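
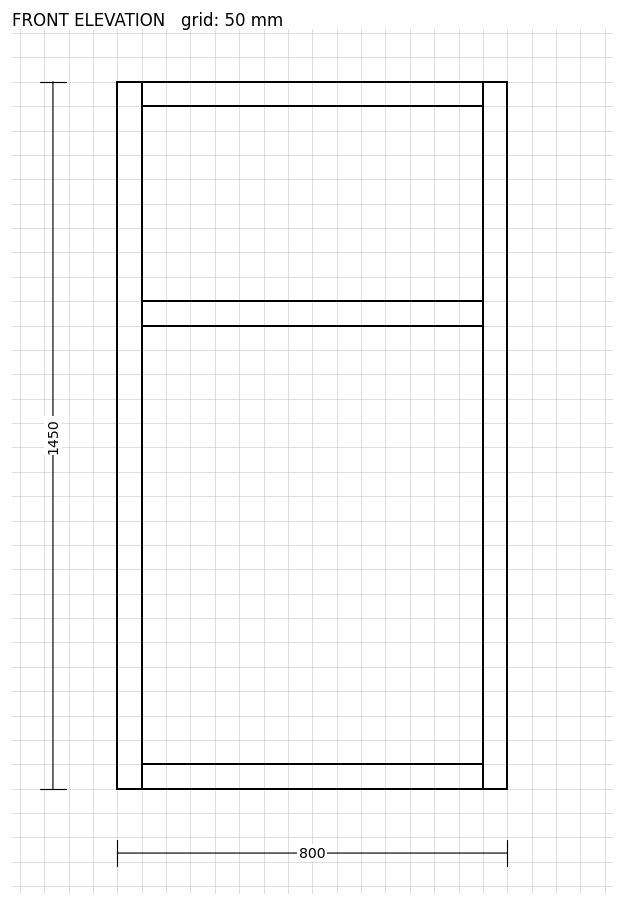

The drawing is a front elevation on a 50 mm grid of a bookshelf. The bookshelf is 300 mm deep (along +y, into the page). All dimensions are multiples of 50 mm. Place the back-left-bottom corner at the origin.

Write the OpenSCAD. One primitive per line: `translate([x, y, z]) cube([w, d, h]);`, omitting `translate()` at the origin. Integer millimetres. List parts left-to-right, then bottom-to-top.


cube([50, 300, 1450]);
translate([50, 0, 0]) cube([700, 300, 50]);
translate([50, 0, 950]) cube([700, 300, 50]);
translate([50, 0, 1400]) cube([700, 300, 50]);
translate([750, 0, 0]) cube([50, 300, 1450]);


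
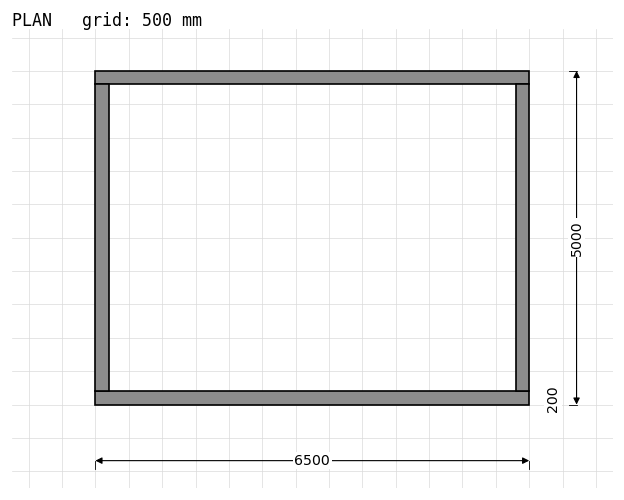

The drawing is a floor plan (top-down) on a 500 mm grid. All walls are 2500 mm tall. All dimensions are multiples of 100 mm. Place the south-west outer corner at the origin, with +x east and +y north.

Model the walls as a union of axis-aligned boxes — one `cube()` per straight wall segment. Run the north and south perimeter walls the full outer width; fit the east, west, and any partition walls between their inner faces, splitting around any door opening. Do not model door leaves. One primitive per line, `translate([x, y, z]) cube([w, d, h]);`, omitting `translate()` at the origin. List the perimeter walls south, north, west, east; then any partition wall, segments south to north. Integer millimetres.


cube([6500, 200, 2500]);
translate([0, 4800, 0]) cube([6500, 200, 2500]);
translate([0, 200, 0]) cube([200, 4600, 2500]);
translate([6300, 200, 0]) cube([200, 4600, 2500]);


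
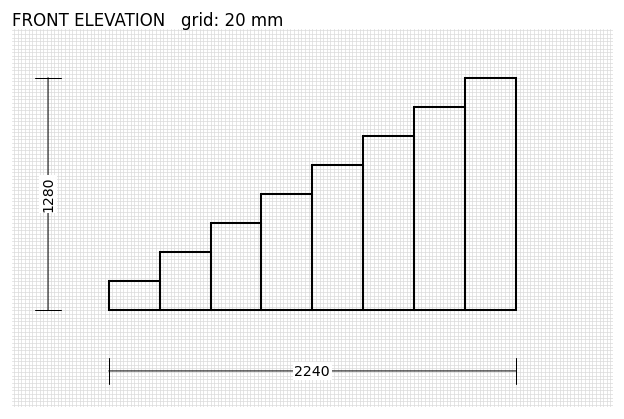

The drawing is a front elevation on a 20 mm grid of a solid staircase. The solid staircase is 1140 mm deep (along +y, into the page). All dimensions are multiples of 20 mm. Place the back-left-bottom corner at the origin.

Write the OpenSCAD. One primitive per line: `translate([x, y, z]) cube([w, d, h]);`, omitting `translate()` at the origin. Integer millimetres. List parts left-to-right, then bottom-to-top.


cube([280, 1140, 160]);
translate([280, 0, 0]) cube([280, 1140, 320]);
translate([560, 0, 0]) cube([280, 1140, 480]);
translate([840, 0, 0]) cube([280, 1140, 640]);
translate([1120, 0, 0]) cube([280, 1140, 800]);
translate([1400, 0, 0]) cube([280, 1140, 960]);
translate([1680, 0, 0]) cube([280, 1140, 1120]);
translate([1960, 0, 0]) cube([280, 1140, 1280]);


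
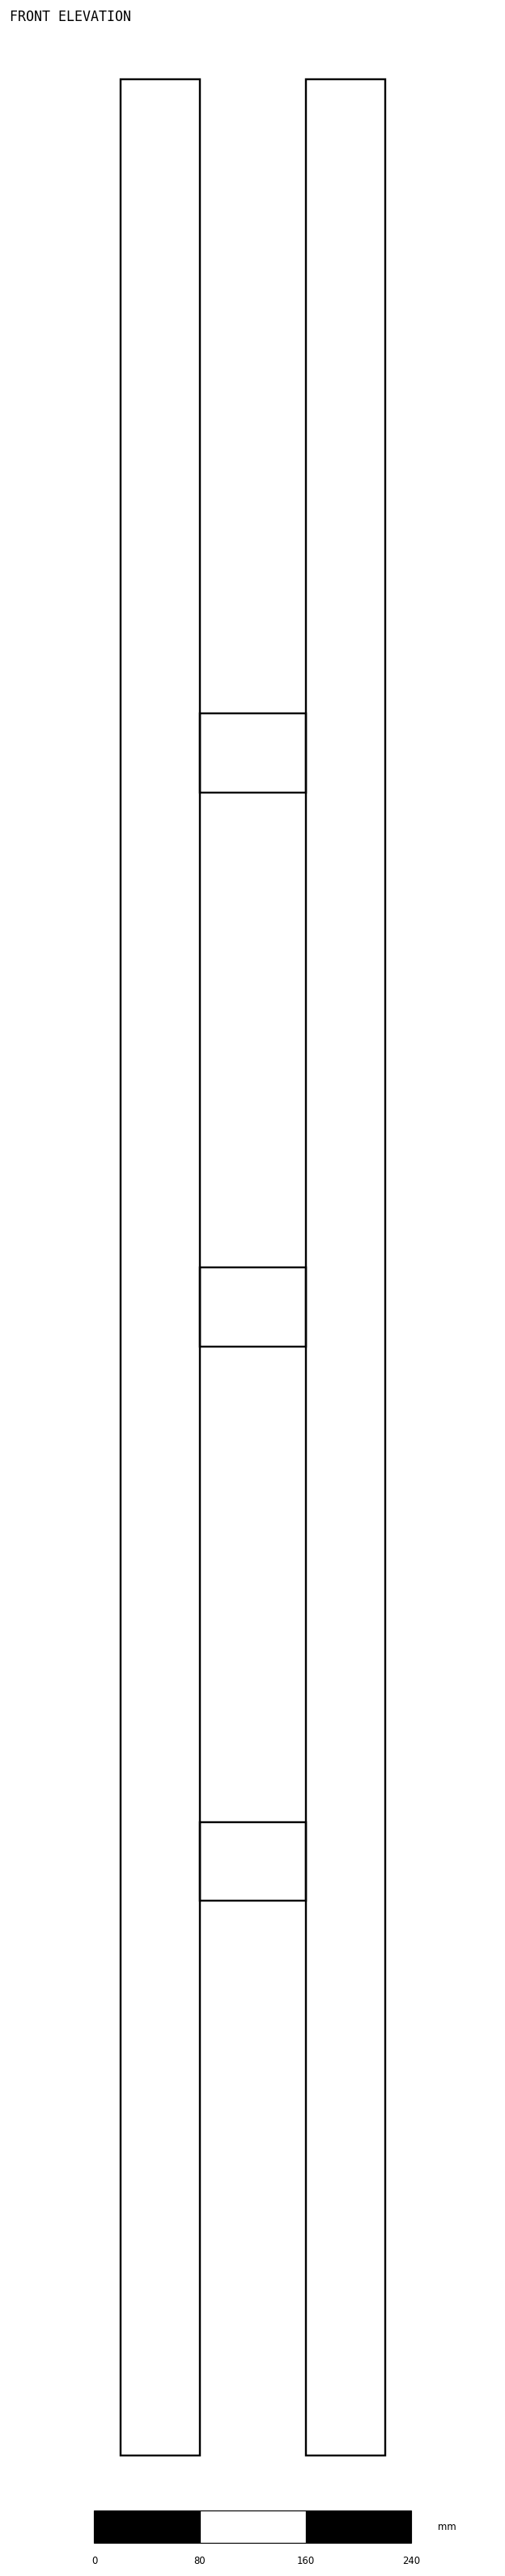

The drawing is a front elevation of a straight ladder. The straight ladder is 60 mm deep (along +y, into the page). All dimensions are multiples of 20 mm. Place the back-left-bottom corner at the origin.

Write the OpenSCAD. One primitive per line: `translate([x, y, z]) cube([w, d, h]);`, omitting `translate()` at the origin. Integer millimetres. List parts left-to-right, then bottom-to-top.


cube([60, 60, 1800]);
translate([60, 0, 420]) cube([80, 60, 60]);
translate([60, 0, 840]) cube([80, 60, 60]);
translate([60, 0, 1260]) cube([80, 60, 60]);
translate([140, 0, 0]) cube([60, 60, 1800]);


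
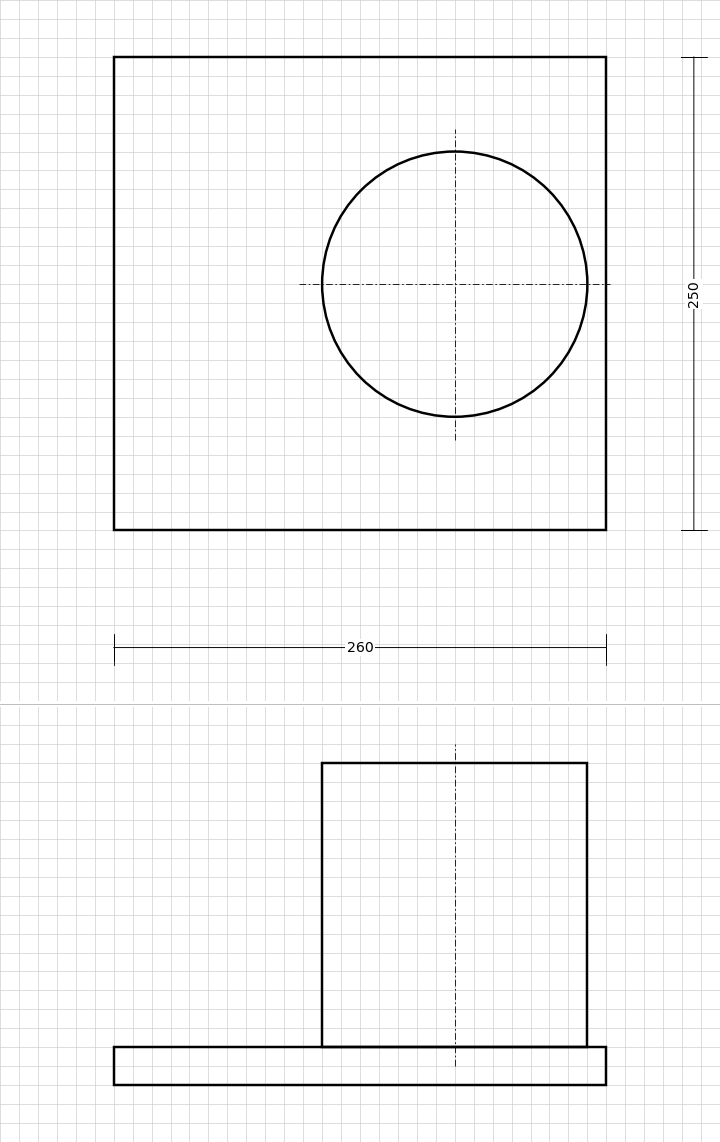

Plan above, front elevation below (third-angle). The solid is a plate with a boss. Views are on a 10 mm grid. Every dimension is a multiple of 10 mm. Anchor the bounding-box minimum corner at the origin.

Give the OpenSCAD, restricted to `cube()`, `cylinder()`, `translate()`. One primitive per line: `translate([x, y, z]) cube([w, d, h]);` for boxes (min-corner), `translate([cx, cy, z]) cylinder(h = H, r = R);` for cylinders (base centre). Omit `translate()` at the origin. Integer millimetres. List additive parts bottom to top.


cube([260, 250, 20]);
translate([180, 130, 20]) cylinder(h = 150, r = 70);


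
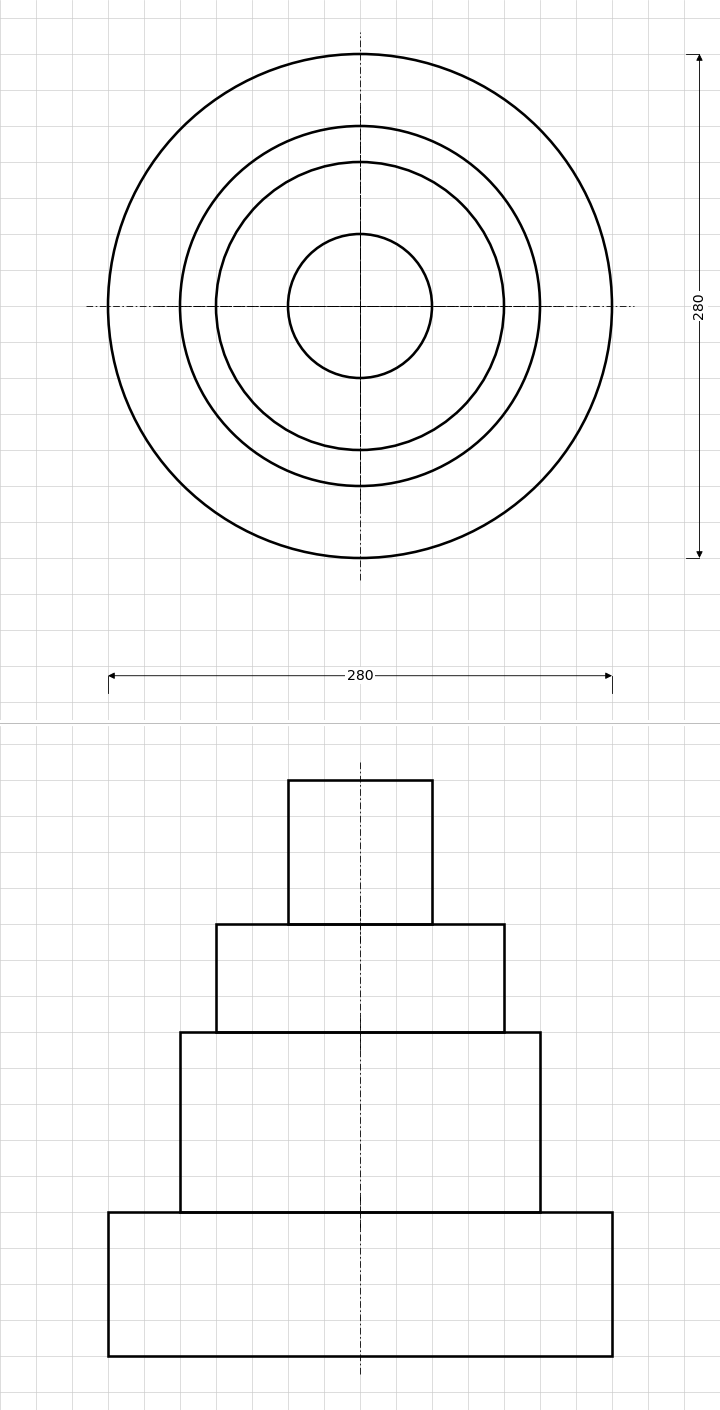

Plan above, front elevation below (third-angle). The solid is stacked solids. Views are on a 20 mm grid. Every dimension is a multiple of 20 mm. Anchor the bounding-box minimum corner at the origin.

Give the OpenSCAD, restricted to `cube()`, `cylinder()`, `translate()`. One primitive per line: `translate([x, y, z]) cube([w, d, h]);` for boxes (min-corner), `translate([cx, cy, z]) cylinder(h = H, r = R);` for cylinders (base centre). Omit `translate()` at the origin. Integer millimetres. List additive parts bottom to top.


translate([140, 140, 0]) cylinder(h = 80, r = 140);
translate([140, 140, 80]) cylinder(h = 100, r = 100);
translate([140, 140, 180]) cylinder(h = 60, r = 80);
translate([140, 140, 240]) cylinder(h = 80, r = 40);


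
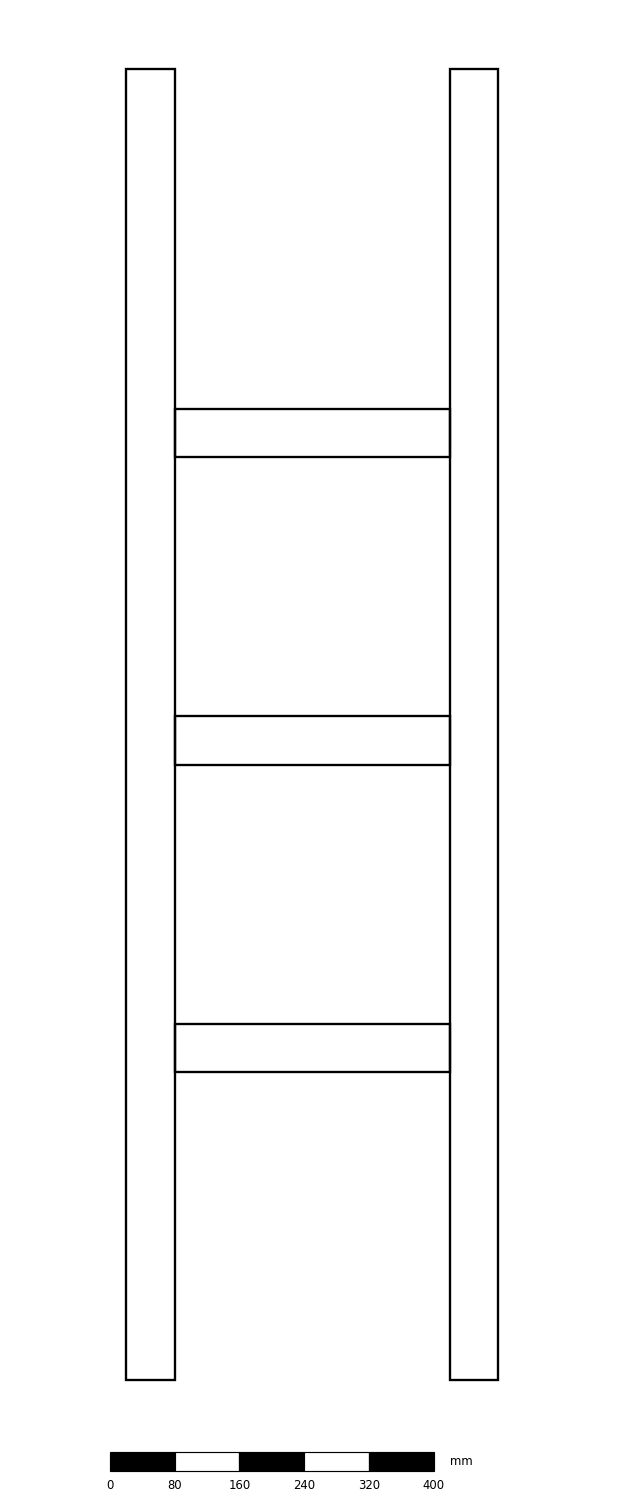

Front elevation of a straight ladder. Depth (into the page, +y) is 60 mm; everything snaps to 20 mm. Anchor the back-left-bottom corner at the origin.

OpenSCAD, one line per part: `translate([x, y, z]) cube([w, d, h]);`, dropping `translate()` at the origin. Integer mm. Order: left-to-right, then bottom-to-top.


cube([60, 60, 1620]);
translate([60, 0, 380]) cube([340, 60, 60]);
translate([60, 0, 760]) cube([340, 60, 60]);
translate([60, 0, 1140]) cube([340, 60, 60]);
translate([400, 0, 0]) cube([60, 60, 1620]);


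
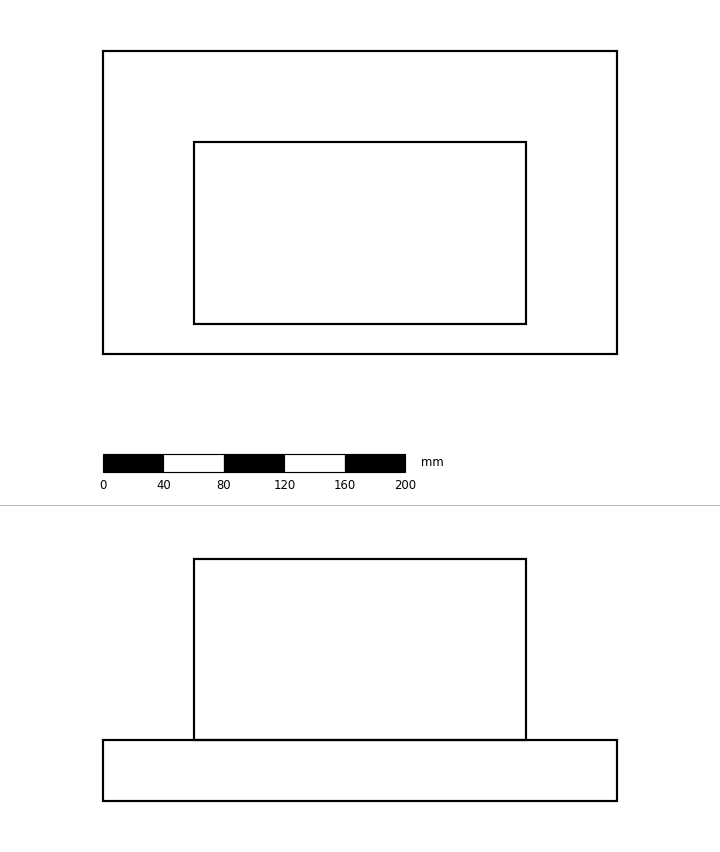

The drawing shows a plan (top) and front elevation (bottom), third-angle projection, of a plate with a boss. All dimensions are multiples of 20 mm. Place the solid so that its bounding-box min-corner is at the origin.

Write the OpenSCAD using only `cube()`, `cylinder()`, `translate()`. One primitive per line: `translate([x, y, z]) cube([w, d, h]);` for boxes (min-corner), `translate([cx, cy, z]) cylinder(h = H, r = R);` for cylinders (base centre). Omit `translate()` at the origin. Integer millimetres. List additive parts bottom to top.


cube([340, 200, 40]);
translate([60, 20, 40]) cube([220, 120, 120]);


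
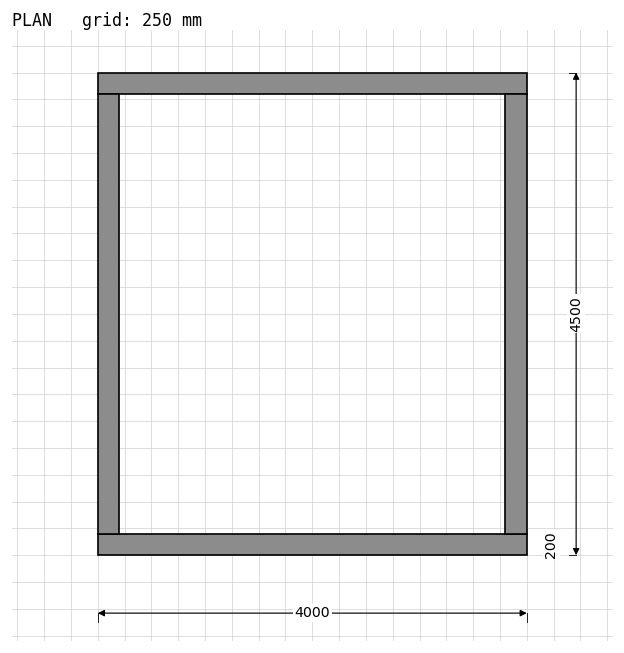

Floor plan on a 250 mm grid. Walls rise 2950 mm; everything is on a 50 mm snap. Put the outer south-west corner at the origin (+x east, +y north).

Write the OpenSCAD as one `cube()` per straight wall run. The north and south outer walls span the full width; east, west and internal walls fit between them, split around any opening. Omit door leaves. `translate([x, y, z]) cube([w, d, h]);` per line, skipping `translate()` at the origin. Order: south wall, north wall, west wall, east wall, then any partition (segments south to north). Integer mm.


cube([4000, 200, 2950]);
translate([0, 4300, 0]) cube([4000, 200, 2950]);
translate([0, 200, 0]) cube([200, 4100, 2950]);
translate([3800, 200, 0]) cube([200, 4100, 2950]);


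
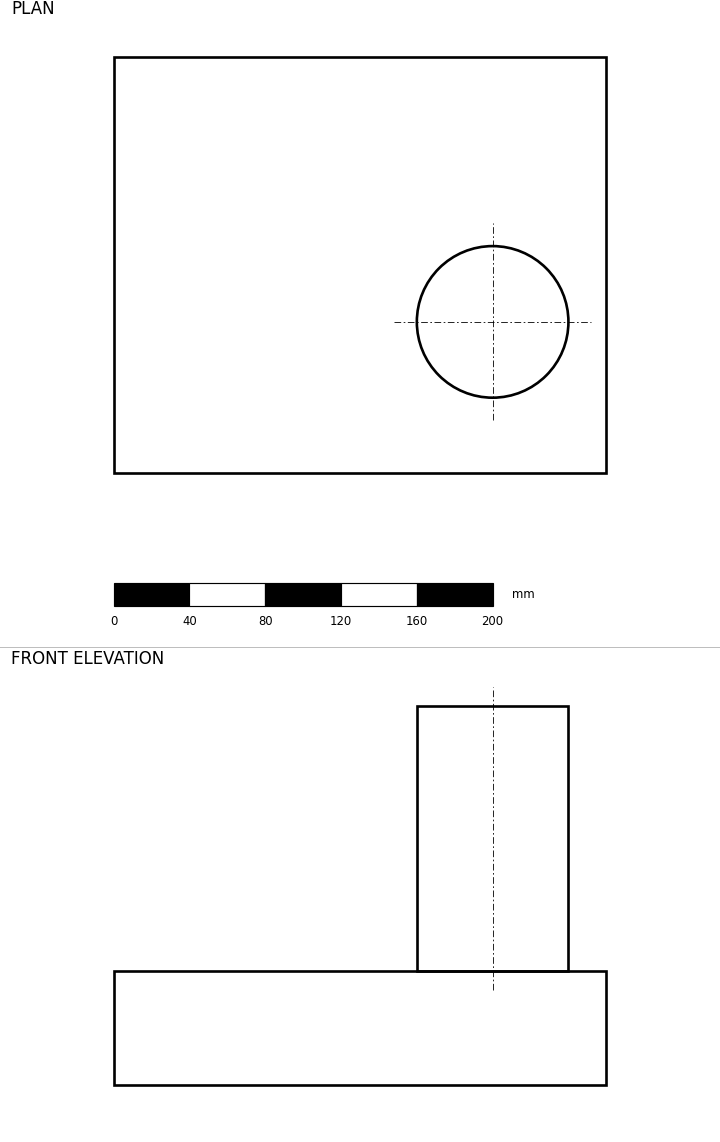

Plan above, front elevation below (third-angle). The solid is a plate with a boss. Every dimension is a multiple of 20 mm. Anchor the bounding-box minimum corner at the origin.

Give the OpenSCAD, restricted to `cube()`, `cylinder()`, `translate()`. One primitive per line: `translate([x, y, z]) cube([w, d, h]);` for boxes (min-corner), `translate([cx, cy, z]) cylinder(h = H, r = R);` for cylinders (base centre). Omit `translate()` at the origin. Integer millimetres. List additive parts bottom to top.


cube([260, 220, 60]);
translate([200, 80, 60]) cylinder(h = 140, r = 40);


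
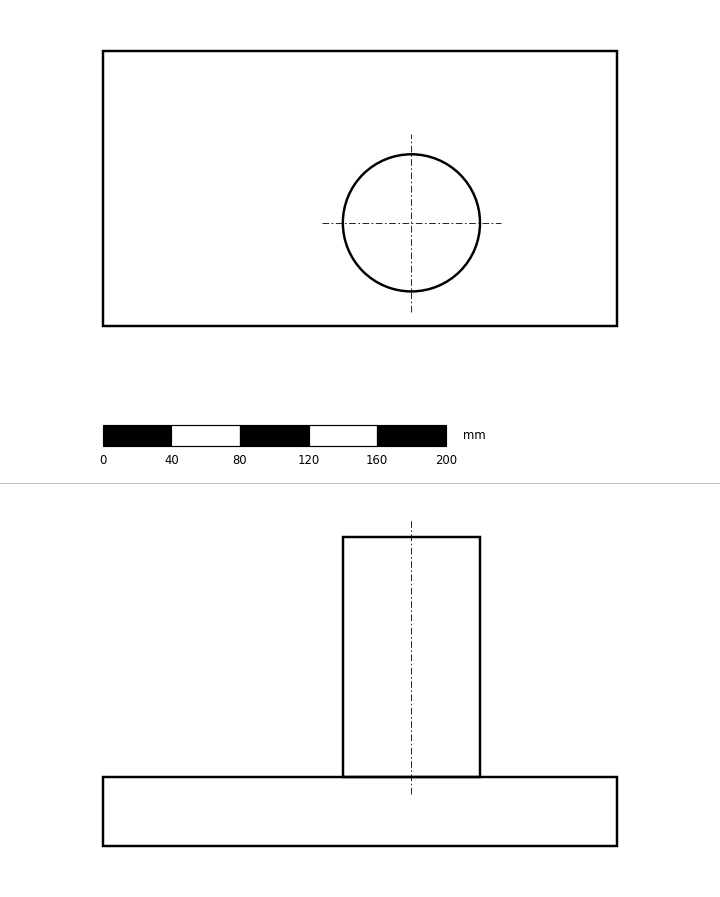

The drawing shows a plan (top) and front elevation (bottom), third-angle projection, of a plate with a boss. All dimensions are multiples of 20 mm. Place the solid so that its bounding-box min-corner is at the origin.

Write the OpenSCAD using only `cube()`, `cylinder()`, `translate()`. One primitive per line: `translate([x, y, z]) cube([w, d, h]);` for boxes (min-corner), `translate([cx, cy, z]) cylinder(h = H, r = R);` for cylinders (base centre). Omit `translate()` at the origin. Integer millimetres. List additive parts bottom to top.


cube([300, 160, 40]);
translate([180, 60, 40]) cylinder(h = 140, r = 40);


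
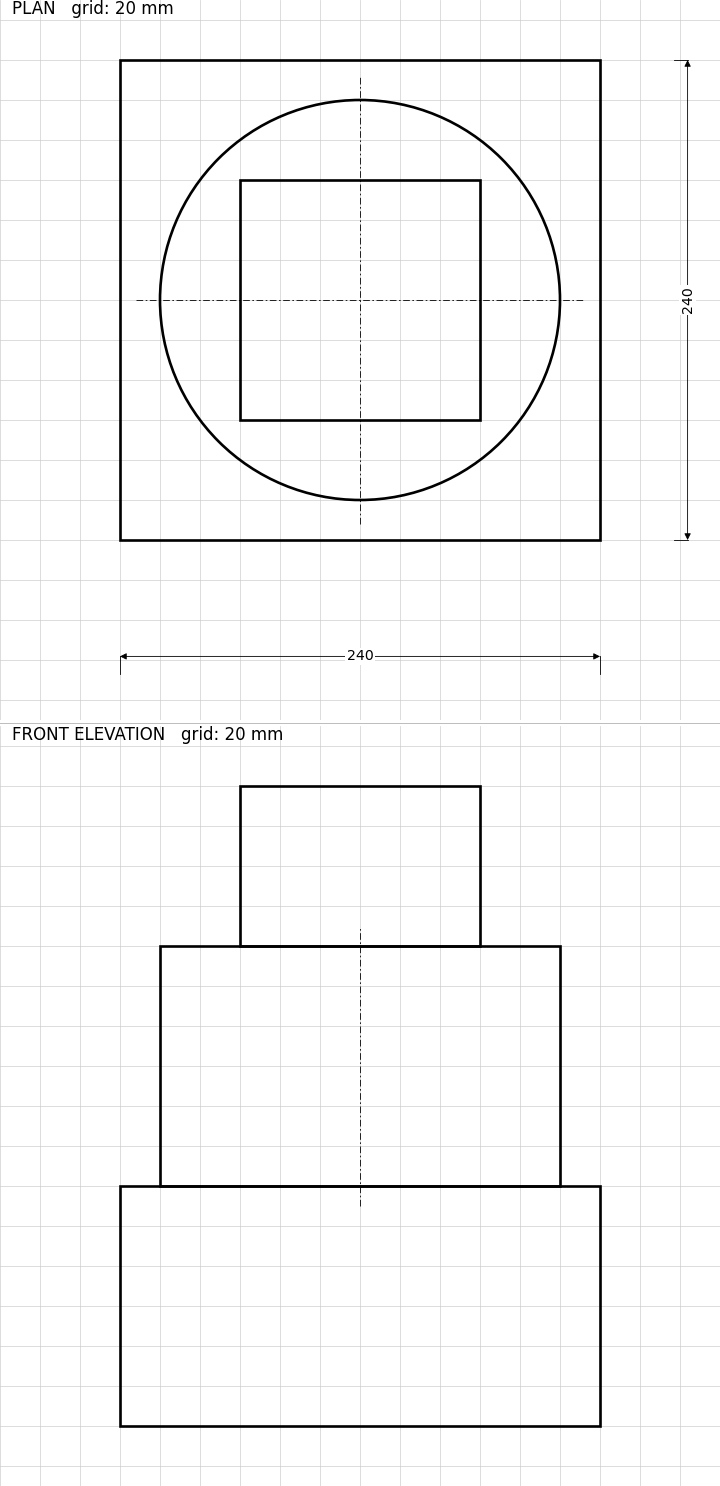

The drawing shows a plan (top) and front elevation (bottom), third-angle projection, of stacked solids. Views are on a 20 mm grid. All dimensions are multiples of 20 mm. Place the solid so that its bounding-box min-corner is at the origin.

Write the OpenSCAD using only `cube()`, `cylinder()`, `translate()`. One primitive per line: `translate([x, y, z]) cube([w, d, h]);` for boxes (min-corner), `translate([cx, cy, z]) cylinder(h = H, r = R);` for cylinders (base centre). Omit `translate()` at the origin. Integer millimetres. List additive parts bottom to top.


cube([240, 240, 120]);
translate([120, 120, 120]) cylinder(h = 120, r = 100);
translate([60, 60, 240]) cube([120, 120, 80]);


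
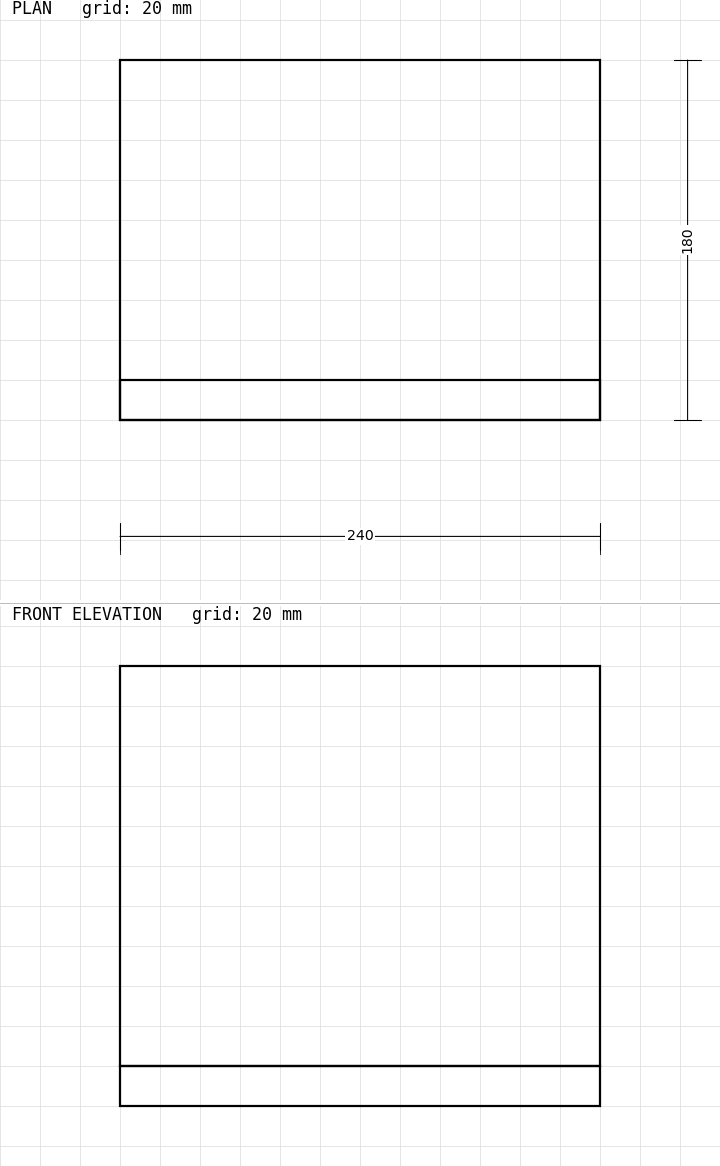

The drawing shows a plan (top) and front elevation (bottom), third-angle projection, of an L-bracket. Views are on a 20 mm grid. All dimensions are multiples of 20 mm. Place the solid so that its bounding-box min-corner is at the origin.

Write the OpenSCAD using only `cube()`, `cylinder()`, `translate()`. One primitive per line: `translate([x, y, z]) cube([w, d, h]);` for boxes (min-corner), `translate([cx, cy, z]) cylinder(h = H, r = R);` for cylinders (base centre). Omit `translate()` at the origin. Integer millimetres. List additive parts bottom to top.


cube([240, 180, 20]);
translate([0, 0, 20]) cube([240, 20, 200]);


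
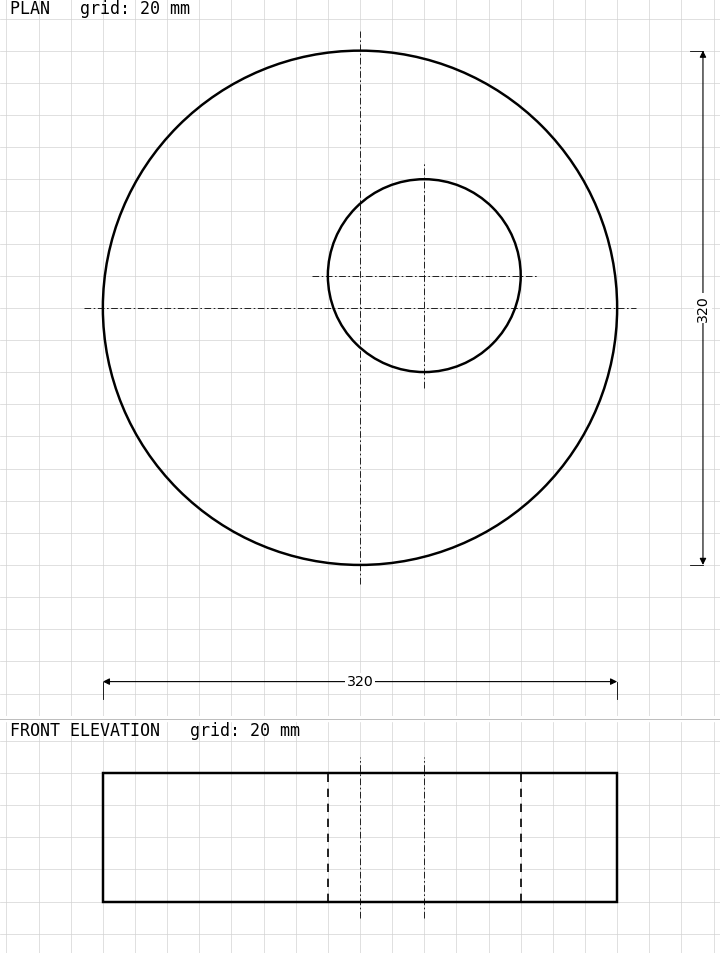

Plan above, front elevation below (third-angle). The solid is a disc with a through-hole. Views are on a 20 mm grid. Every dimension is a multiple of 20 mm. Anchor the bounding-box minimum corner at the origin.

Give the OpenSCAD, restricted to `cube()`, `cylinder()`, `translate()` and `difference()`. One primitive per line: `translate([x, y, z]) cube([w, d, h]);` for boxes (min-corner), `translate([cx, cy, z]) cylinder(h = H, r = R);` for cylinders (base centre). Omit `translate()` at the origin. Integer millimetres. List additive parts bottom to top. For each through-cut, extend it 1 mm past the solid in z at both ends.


difference() {
  translate([160, 160, 0]) cylinder(h = 80, r = 160);
  translate([200, 180, -1]) cylinder(h = 82, r = 60);
}


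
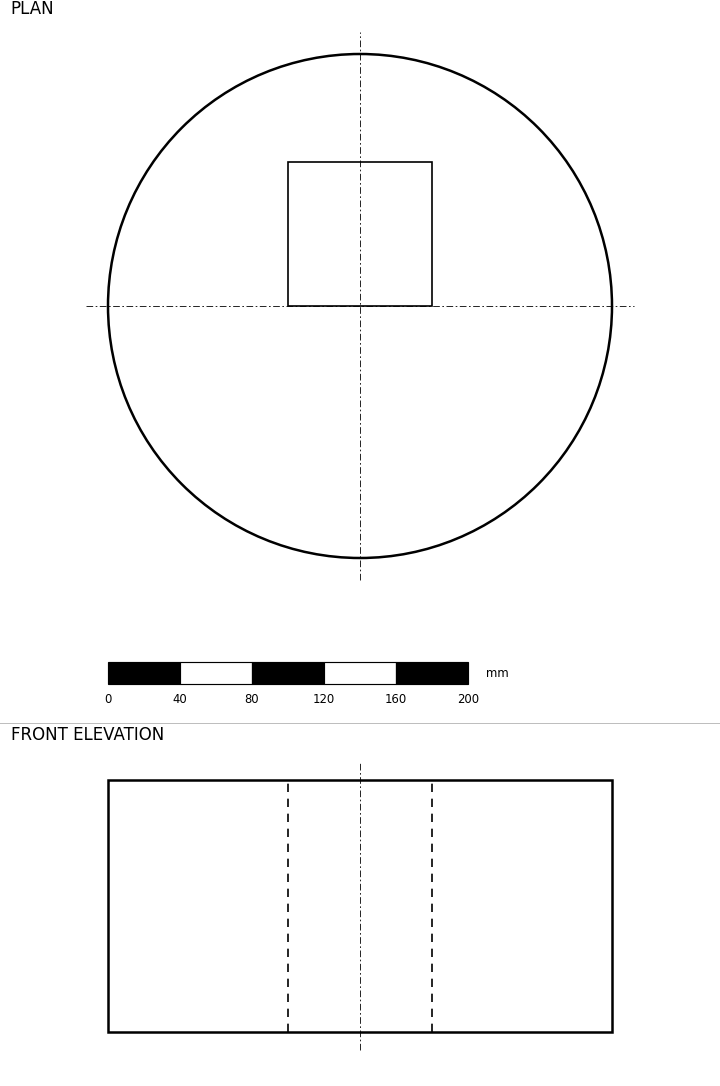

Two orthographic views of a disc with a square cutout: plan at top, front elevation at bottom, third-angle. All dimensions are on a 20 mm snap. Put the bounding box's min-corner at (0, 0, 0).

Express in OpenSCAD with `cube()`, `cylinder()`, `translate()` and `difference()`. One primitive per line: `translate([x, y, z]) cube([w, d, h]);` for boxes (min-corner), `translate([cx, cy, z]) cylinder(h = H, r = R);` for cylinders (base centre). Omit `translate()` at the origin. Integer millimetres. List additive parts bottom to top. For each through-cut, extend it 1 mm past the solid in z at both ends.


difference() {
  translate([140, 140, 0]) cylinder(h = 140, r = 140);
  translate([100, 140, -1]) cube([80, 80, 142]);
}


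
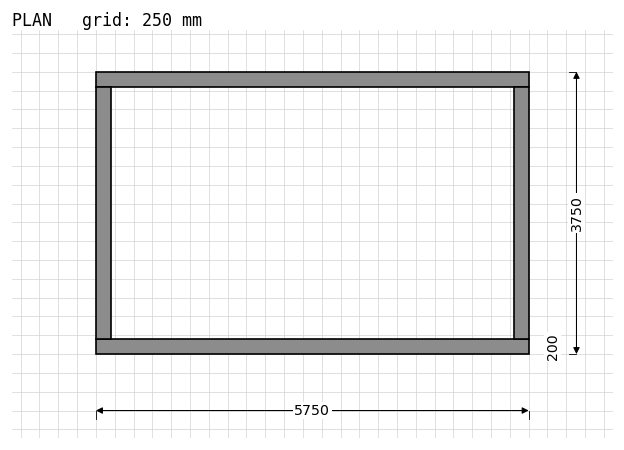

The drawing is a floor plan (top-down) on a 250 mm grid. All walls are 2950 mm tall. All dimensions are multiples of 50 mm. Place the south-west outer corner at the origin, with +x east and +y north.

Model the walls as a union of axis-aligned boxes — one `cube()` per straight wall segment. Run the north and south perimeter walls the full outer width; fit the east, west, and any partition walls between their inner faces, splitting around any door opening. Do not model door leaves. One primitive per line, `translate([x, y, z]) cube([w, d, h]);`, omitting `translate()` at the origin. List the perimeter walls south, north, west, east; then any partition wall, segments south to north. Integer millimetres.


cube([5750, 200, 2950]);
translate([0, 3550, 0]) cube([5750, 200, 2950]);
translate([0, 200, 0]) cube([200, 3350, 2950]);
translate([5550, 200, 0]) cube([200, 3350, 2950]);


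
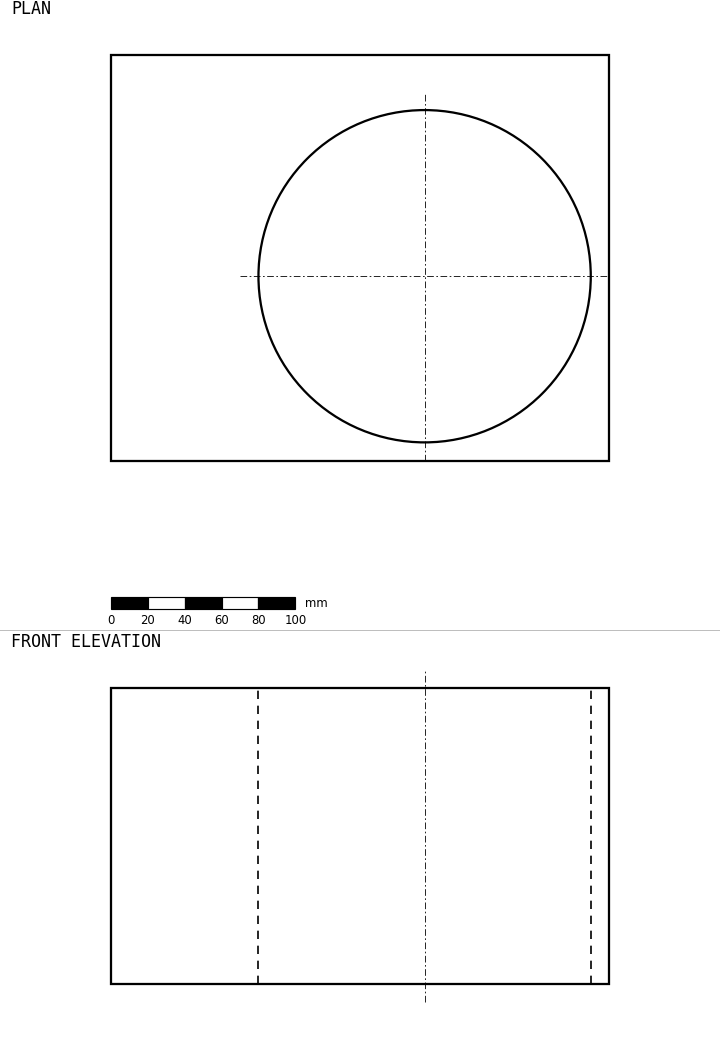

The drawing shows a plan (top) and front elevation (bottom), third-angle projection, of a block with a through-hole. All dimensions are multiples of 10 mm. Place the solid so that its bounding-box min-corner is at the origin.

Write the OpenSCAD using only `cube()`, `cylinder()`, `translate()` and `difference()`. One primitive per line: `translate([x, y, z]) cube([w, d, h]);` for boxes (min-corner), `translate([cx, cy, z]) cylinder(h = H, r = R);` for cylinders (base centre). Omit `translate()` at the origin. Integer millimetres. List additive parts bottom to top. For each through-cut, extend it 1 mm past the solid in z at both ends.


difference() {
  cube([270, 220, 160]);
  translate([170, 100, -1]) cylinder(h = 162, r = 90);
}


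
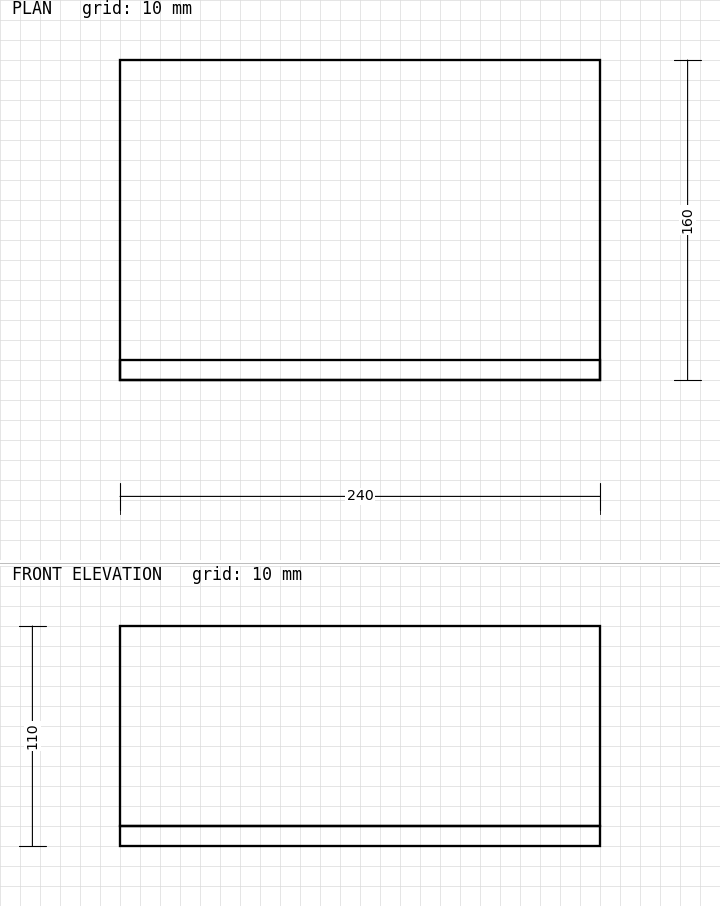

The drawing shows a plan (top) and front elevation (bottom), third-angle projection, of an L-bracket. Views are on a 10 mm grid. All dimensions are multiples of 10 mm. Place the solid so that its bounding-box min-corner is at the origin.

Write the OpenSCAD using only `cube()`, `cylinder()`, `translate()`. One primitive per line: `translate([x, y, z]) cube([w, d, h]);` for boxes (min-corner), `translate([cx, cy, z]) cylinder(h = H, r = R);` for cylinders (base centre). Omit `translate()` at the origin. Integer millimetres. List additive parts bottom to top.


cube([240, 160, 10]);
translate([0, 0, 10]) cube([240, 10, 100]);


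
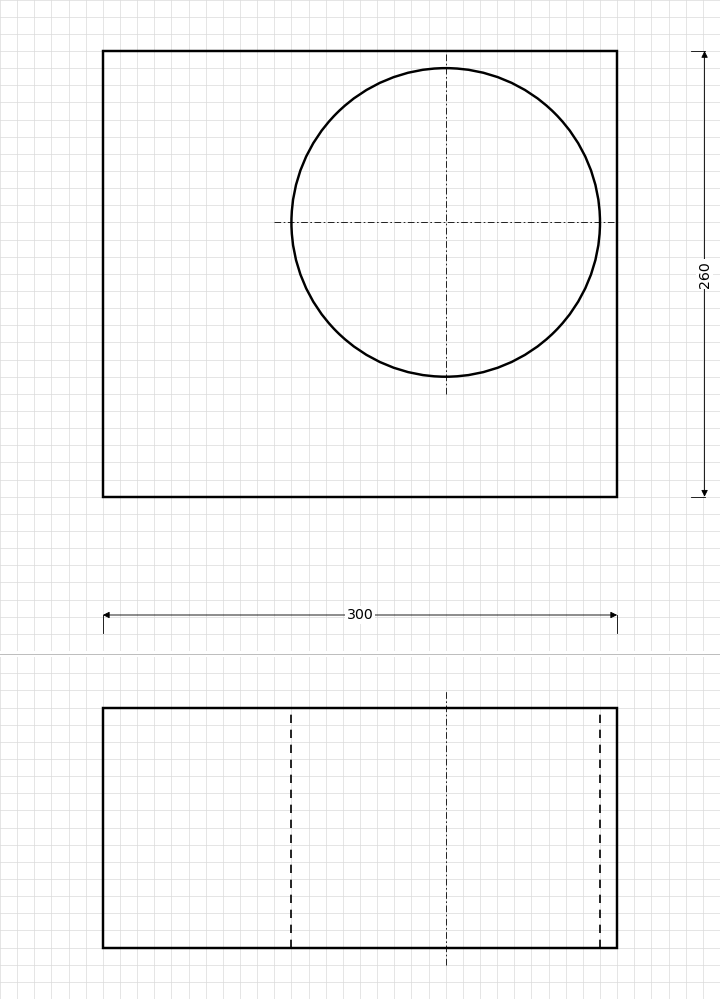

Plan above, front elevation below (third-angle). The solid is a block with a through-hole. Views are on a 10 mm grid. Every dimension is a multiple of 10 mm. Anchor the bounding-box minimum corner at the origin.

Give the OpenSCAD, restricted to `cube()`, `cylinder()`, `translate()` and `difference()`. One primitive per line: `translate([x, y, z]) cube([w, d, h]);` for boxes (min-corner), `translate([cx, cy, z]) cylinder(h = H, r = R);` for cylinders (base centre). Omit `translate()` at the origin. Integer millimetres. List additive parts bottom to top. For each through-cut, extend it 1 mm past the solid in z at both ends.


difference() {
  cube([300, 260, 140]);
  translate([200, 160, -1]) cylinder(h = 142, r = 90);
}


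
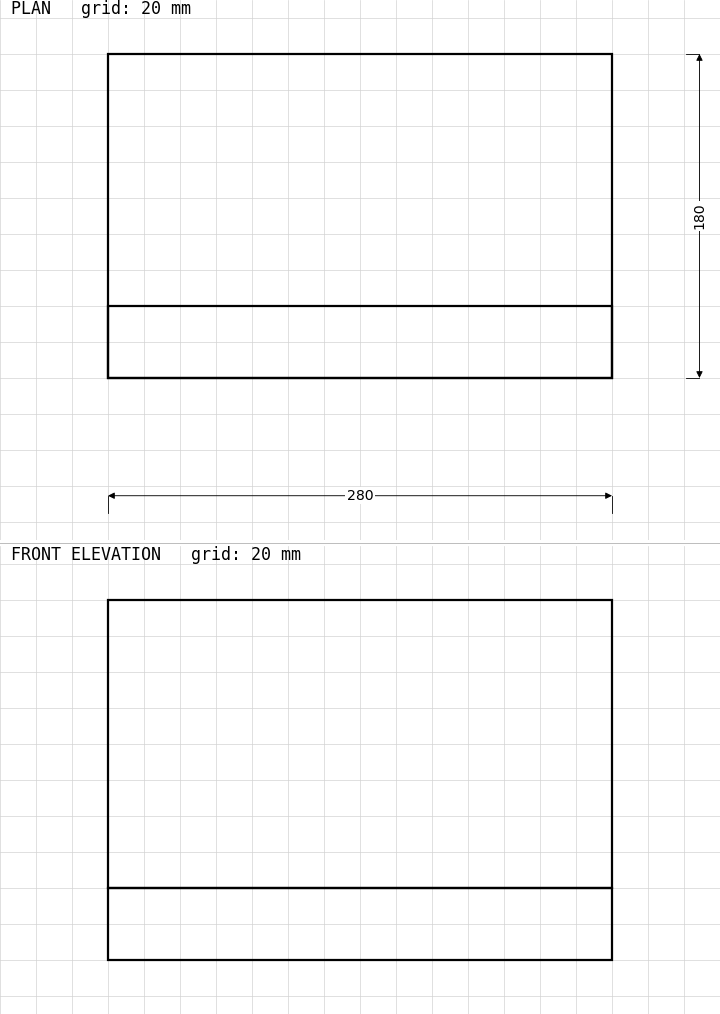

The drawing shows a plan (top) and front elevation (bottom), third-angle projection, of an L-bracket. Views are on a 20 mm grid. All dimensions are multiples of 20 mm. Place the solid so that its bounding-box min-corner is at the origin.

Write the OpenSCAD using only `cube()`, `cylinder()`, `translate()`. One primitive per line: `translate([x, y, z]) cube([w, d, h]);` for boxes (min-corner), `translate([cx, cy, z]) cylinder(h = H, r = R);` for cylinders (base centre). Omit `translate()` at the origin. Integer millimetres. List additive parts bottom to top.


cube([280, 180, 40]);
translate([0, 0, 40]) cube([280, 40, 160]);


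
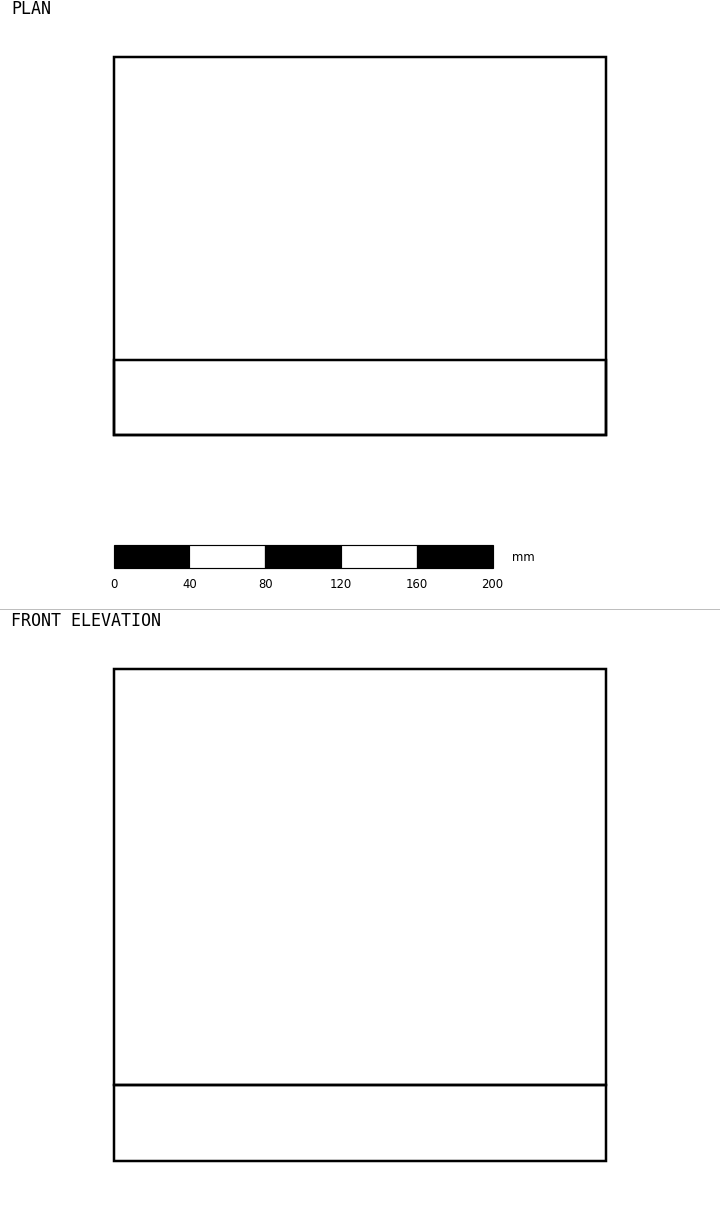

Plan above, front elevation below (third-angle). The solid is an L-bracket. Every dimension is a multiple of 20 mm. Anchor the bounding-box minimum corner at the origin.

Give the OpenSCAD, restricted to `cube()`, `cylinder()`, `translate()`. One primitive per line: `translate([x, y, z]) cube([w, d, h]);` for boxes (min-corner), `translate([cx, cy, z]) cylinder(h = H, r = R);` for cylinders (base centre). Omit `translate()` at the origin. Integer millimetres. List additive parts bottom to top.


cube([260, 200, 40]);
translate([0, 0, 40]) cube([260, 40, 220]);


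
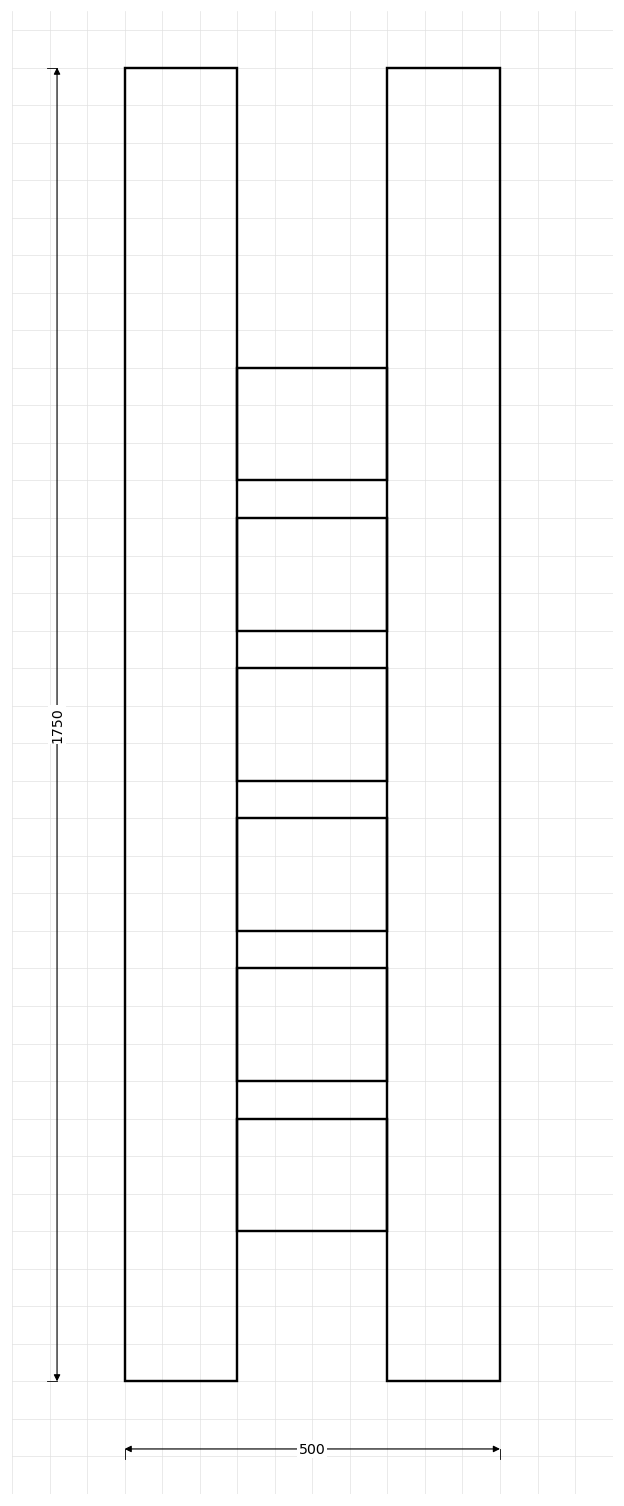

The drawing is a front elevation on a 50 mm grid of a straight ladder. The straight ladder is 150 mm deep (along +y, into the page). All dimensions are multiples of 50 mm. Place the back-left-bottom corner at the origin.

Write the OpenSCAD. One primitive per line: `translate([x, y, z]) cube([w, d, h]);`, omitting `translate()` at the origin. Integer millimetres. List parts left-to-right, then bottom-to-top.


cube([150, 150, 1750]);
translate([150, 0, 200]) cube([200, 150, 150]);
translate([150, 0, 400]) cube([200, 150, 150]);
translate([150, 0, 600]) cube([200, 150, 150]);
translate([150, 0, 800]) cube([200, 150, 150]);
translate([150, 0, 1000]) cube([200, 150, 150]);
translate([150, 0, 1200]) cube([200, 150, 150]);
translate([350, 0, 0]) cube([150, 150, 1750]);


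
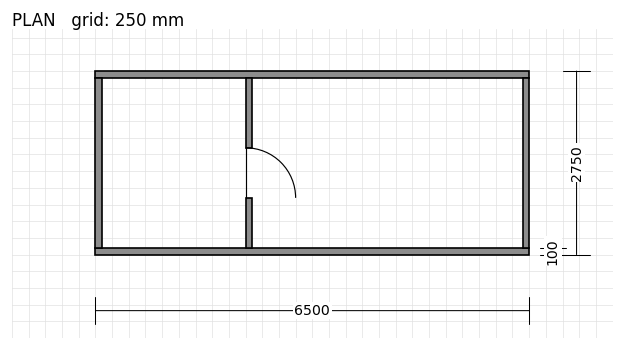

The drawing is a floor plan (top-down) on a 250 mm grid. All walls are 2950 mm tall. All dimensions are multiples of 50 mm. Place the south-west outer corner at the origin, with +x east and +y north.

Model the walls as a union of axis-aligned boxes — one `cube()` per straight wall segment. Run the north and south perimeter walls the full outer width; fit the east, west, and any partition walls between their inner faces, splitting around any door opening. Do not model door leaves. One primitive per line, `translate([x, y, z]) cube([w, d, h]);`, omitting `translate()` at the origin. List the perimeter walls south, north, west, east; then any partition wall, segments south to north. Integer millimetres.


cube([6500, 100, 2950]);
translate([0, 2650, 0]) cube([6500, 100, 2950]);
translate([0, 100, 0]) cube([100, 2550, 2950]);
translate([6400, 100, 0]) cube([100, 2550, 2950]);
translate([2250, 100, 0]) cube([100, 750, 2950]);
translate([2250, 1600, 0]) cube([100, 1050, 2950]);


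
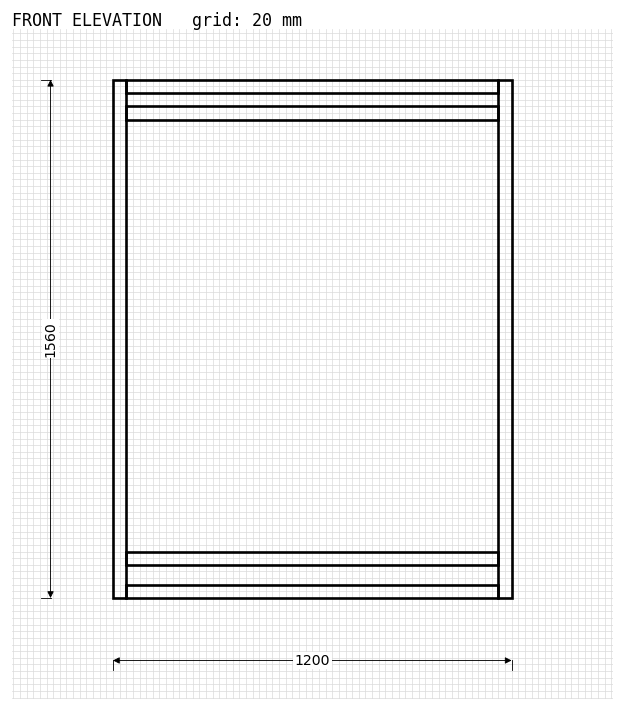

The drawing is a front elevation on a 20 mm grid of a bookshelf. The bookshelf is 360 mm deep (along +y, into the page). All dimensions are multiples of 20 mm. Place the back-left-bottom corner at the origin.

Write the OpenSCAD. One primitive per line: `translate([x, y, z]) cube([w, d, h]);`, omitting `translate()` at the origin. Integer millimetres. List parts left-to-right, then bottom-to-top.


cube([40, 360, 1560]);
translate([40, 0, 0]) cube([1120, 360, 40]);
translate([40, 0, 100]) cube([1120, 360, 40]);
translate([40, 0, 1440]) cube([1120, 360, 40]);
translate([40, 0, 1520]) cube([1120, 360, 40]);
translate([1160, 0, 0]) cube([40, 360, 1560]);


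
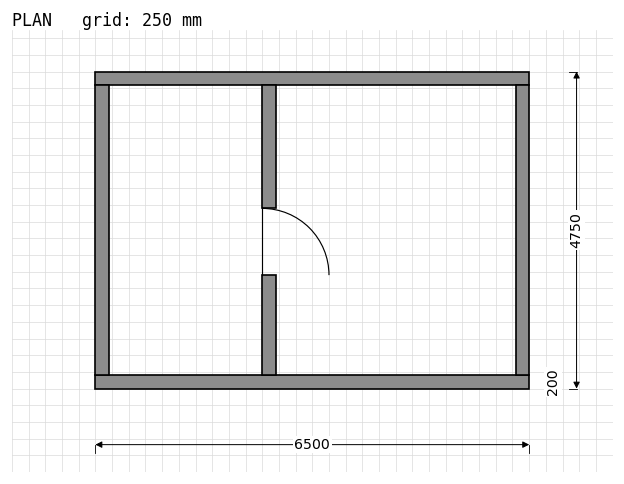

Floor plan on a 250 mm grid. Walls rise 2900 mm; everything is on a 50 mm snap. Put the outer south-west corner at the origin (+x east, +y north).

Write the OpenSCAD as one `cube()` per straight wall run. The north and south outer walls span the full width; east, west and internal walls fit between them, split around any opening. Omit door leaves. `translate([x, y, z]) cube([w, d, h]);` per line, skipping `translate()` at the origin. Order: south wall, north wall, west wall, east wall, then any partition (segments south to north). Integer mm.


cube([6500, 200, 2900]);
translate([0, 4550, 0]) cube([6500, 200, 2900]);
translate([0, 200, 0]) cube([200, 4350, 2900]);
translate([6300, 200, 0]) cube([200, 4350, 2900]);
translate([2500, 200, 0]) cube([200, 1500, 2900]);
translate([2500, 2700, 0]) cube([200, 1850, 2900]);


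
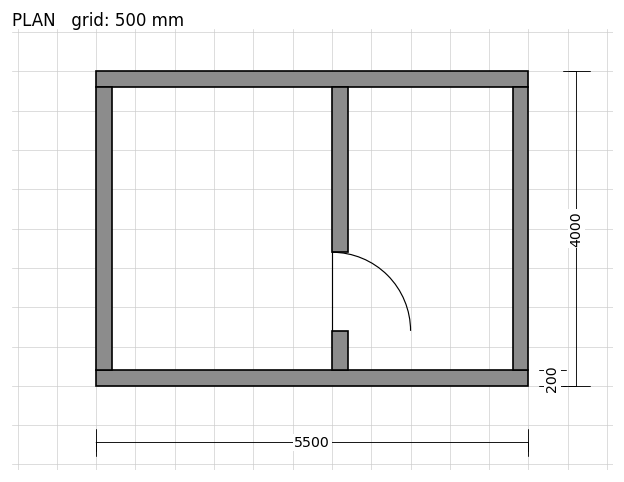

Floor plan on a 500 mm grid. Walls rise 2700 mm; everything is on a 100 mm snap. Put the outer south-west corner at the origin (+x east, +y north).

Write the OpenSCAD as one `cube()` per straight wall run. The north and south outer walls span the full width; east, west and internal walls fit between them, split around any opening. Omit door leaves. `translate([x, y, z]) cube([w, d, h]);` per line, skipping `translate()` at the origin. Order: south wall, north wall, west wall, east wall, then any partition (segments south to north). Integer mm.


cube([5500, 200, 2700]);
translate([0, 3800, 0]) cube([5500, 200, 2700]);
translate([0, 200, 0]) cube([200, 3600, 2700]);
translate([5300, 200, 0]) cube([200, 3600, 2700]);
translate([3000, 200, 0]) cube([200, 500, 2700]);
translate([3000, 1700, 0]) cube([200, 2100, 2700]);


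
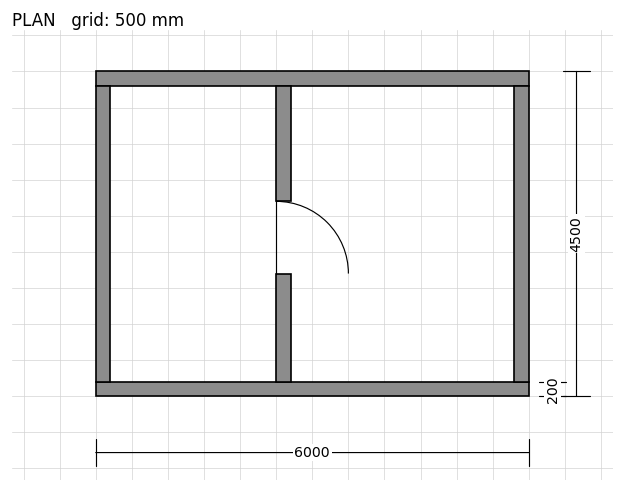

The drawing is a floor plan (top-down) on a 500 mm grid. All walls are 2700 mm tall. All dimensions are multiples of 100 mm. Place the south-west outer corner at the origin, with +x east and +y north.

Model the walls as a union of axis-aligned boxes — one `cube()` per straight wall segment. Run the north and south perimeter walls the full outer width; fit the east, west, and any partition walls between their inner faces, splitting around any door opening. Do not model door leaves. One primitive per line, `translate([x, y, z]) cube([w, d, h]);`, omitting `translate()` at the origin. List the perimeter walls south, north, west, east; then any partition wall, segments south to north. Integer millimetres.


cube([6000, 200, 2700]);
translate([0, 4300, 0]) cube([6000, 200, 2700]);
translate([0, 200, 0]) cube([200, 4100, 2700]);
translate([5800, 200, 0]) cube([200, 4100, 2700]);
translate([2500, 200, 0]) cube([200, 1500, 2700]);
translate([2500, 2700, 0]) cube([200, 1600, 2700]);


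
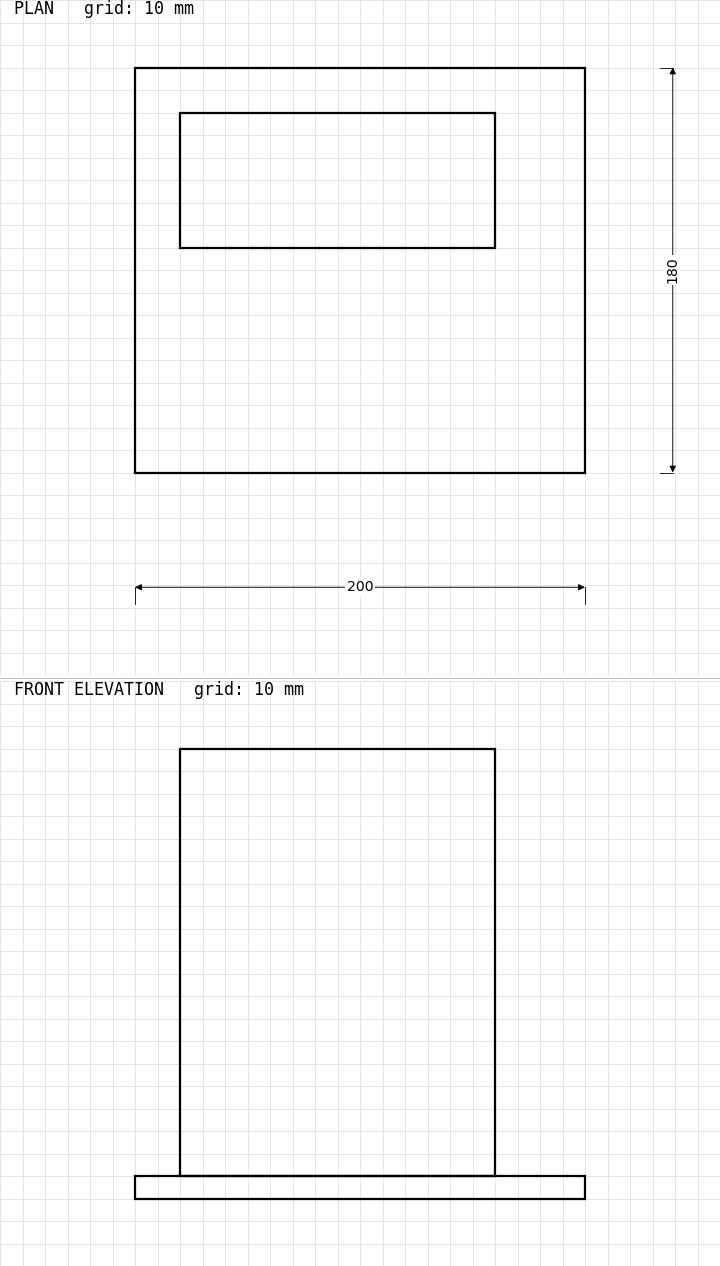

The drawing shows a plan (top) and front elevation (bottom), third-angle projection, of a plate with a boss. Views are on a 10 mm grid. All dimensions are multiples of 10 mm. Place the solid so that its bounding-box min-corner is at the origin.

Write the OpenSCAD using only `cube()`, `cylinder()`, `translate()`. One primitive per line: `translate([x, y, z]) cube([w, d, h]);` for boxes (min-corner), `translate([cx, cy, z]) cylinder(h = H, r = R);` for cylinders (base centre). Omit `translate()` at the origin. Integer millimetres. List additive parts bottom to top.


cube([200, 180, 10]);
translate([20, 100, 10]) cube([140, 60, 190]);


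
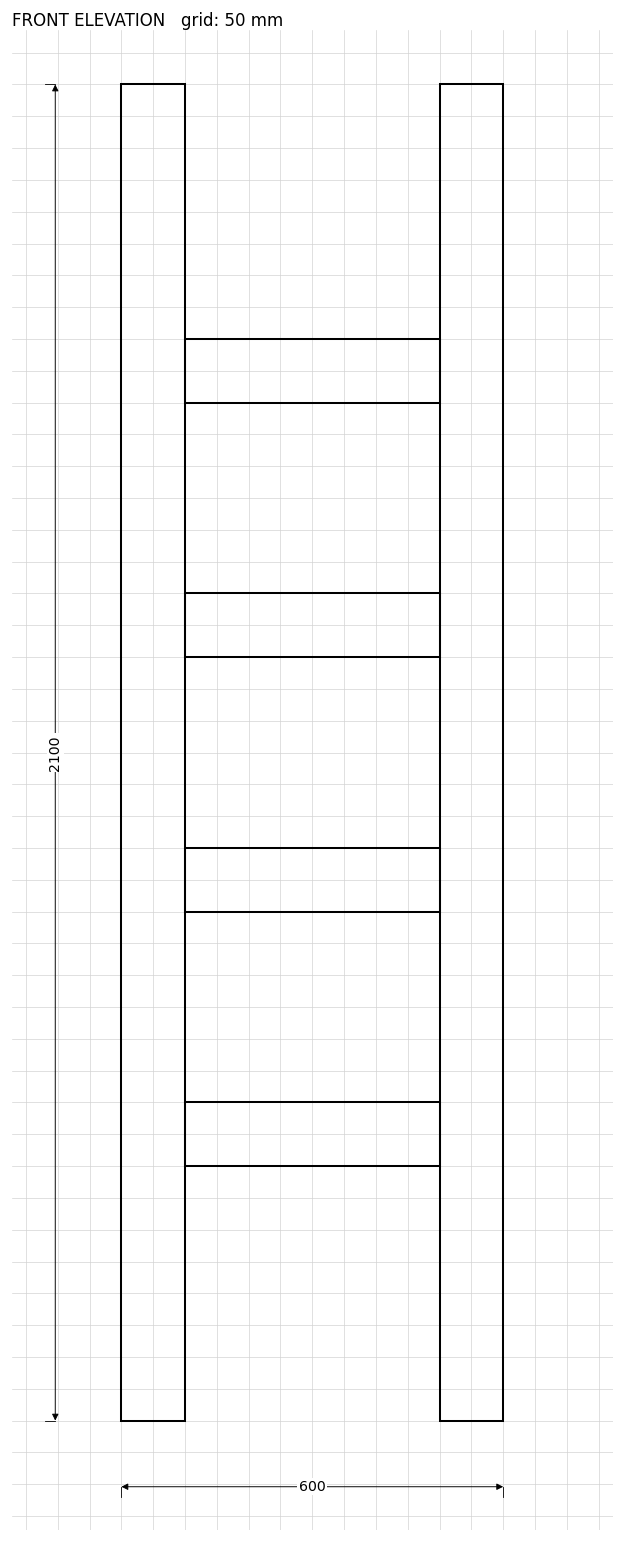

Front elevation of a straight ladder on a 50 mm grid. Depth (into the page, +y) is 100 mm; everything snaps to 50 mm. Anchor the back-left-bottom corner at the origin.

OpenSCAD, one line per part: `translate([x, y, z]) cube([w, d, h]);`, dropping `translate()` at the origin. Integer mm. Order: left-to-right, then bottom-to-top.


cube([100, 100, 2100]);
translate([100, 0, 400]) cube([400, 100, 100]);
translate([100, 0, 800]) cube([400, 100, 100]);
translate([100, 0, 1200]) cube([400, 100, 100]);
translate([100, 0, 1600]) cube([400, 100, 100]);
translate([500, 0, 0]) cube([100, 100, 2100]);


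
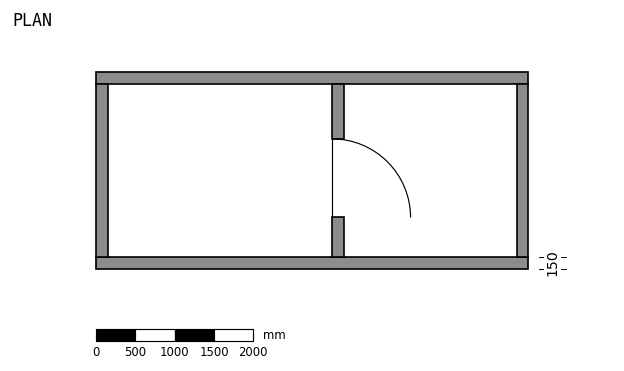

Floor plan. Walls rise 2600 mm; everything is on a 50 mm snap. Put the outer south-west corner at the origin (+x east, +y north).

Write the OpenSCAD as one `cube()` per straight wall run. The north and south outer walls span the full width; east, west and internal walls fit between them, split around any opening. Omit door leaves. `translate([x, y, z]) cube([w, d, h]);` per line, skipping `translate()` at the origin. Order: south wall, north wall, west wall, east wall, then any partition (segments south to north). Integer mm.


cube([5500, 150, 2600]);
translate([0, 2350, 0]) cube([5500, 150, 2600]);
translate([0, 150, 0]) cube([150, 2200, 2600]);
translate([5350, 150, 0]) cube([150, 2200, 2600]);
translate([3000, 150, 0]) cube([150, 500, 2600]);
translate([3000, 1650, 0]) cube([150, 700, 2600]);


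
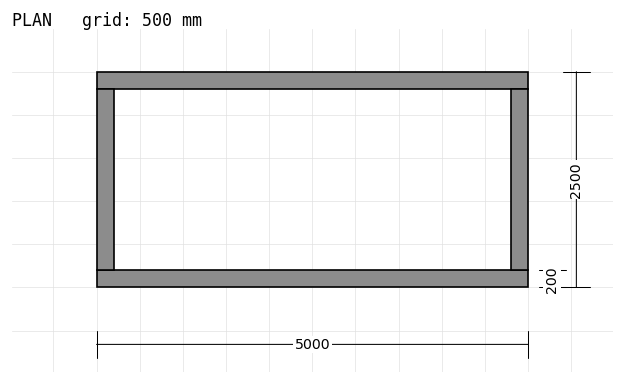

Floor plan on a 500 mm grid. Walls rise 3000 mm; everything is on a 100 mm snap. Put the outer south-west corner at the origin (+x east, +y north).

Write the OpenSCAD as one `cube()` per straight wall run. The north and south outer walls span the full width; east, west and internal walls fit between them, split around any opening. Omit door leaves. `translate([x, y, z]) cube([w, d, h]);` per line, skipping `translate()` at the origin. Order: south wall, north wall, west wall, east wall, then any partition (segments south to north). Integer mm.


cube([5000, 200, 3000]);
translate([0, 2300, 0]) cube([5000, 200, 3000]);
translate([0, 200, 0]) cube([200, 2100, 3000]);
translate([4800, 200, 0]) cube([200, 2100, 3000]);


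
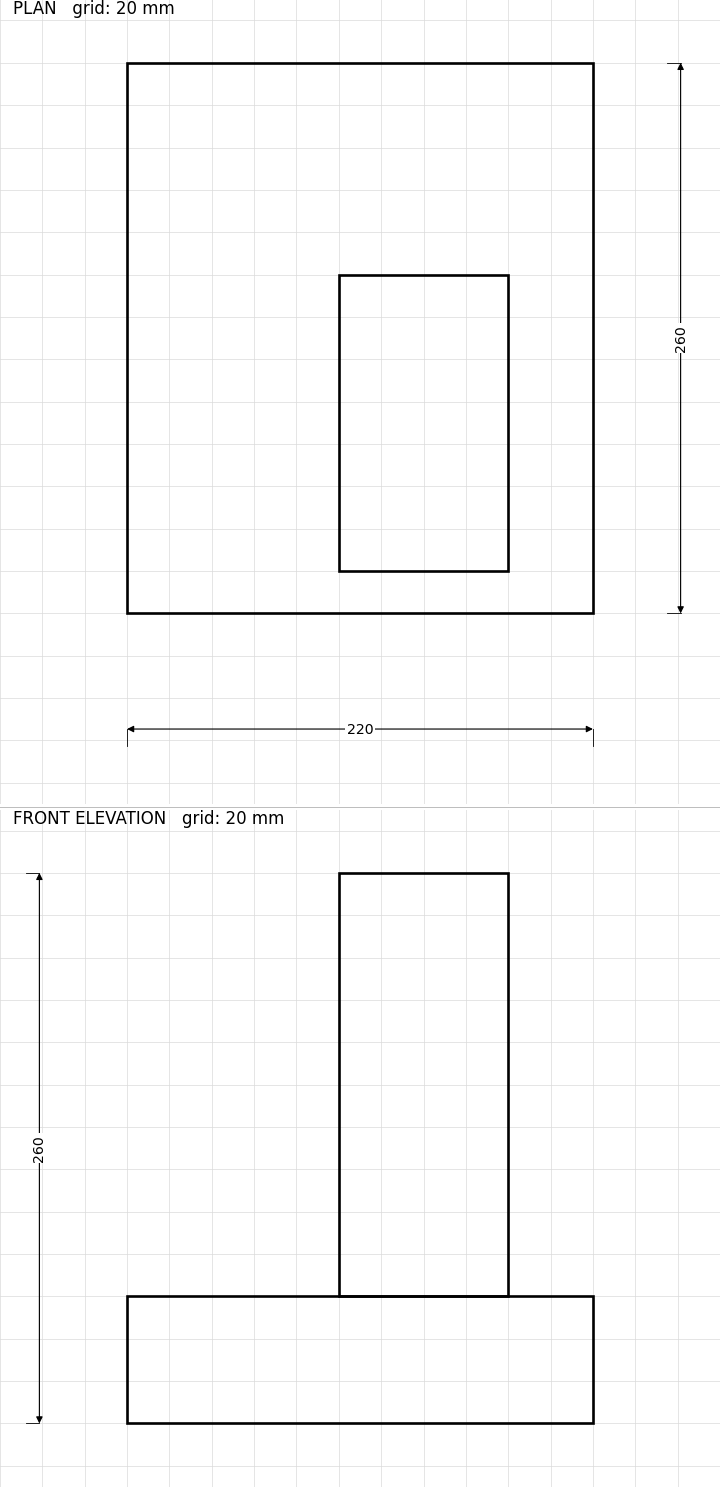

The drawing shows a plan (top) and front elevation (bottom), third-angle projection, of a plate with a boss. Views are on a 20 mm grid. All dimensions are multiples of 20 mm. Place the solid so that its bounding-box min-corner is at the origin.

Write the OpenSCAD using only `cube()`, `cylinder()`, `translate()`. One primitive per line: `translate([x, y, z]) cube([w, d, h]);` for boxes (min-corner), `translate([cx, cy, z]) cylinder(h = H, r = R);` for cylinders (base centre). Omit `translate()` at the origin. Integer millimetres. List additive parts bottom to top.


cube([220, 260, 60]);
translate([100, 20, 60]) cube([80, 140, 200]);


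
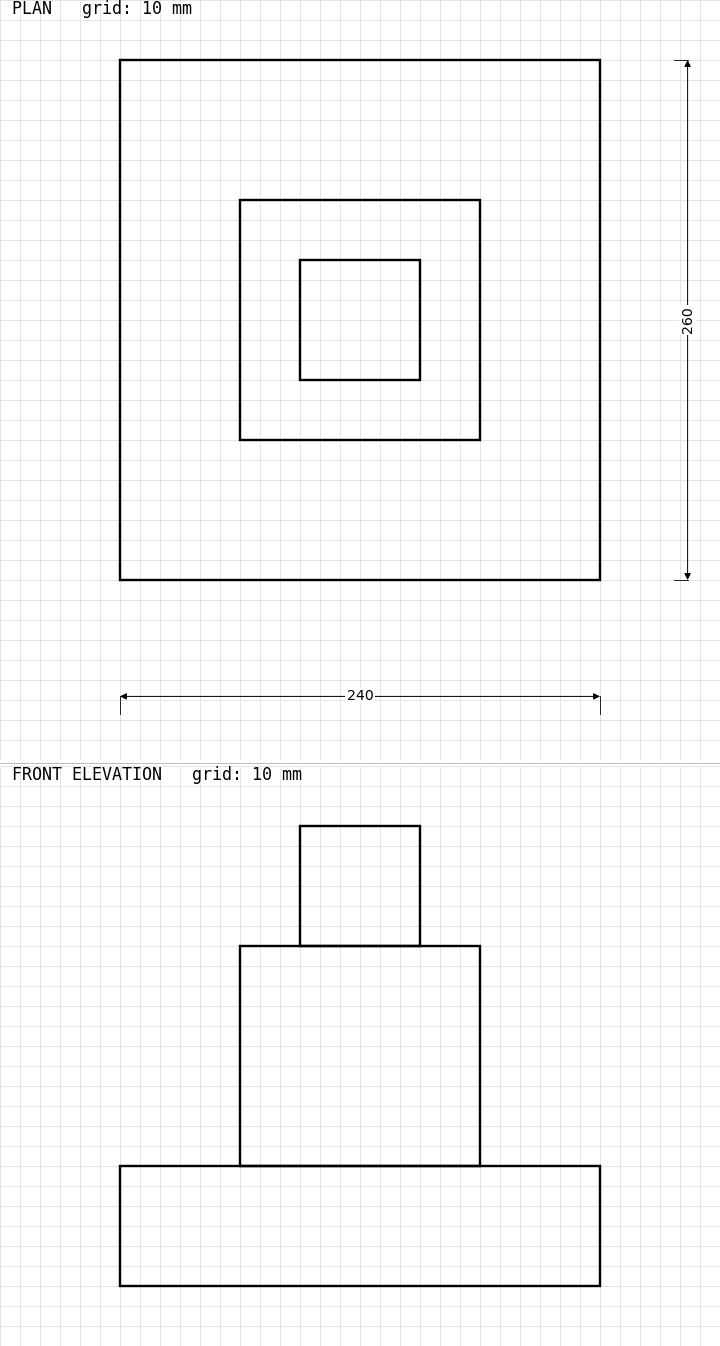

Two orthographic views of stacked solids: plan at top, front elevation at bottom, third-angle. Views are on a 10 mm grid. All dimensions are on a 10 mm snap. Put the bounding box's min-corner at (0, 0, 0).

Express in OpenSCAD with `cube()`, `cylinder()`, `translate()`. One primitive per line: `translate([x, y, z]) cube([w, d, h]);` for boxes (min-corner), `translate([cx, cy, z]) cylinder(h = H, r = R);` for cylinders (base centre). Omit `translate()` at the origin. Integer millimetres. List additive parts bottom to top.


cube([240, 260, 60]);
translate([60, 70, 60]) cube([120, 120, 110]);
translate([90, 100, 170]) cube([60, 60, 60]);


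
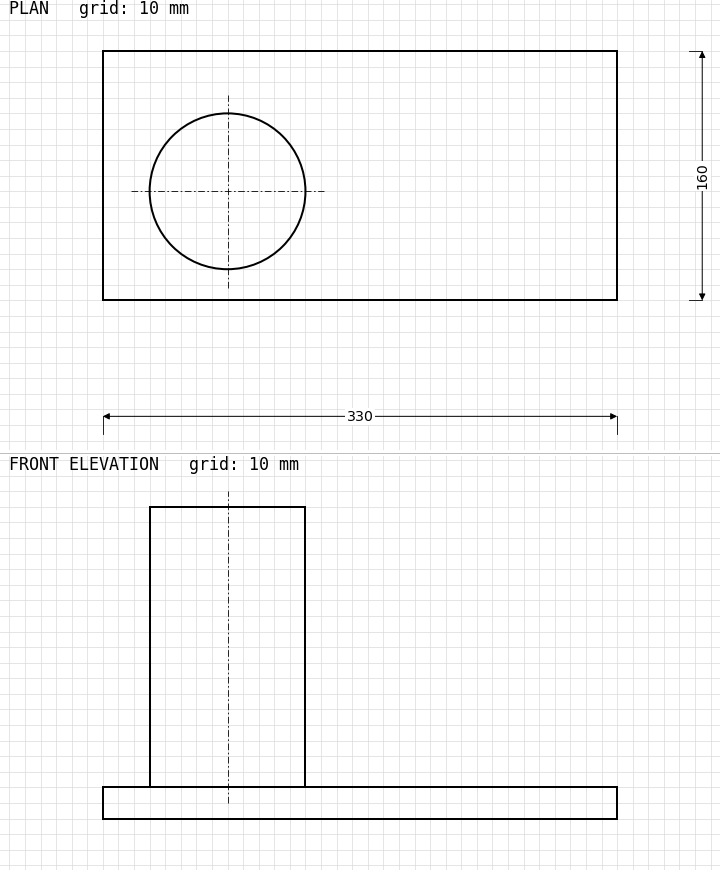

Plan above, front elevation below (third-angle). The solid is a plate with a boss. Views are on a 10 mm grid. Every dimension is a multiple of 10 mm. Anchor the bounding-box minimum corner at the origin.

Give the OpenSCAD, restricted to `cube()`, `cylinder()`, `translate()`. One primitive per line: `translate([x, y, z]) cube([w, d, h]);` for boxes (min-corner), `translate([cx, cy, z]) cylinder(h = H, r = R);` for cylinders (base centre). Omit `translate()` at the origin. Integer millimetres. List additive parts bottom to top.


cube([330, 160, 20]);
translate([80, 70, 20]) cylinder(h = 180, r = 50);
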